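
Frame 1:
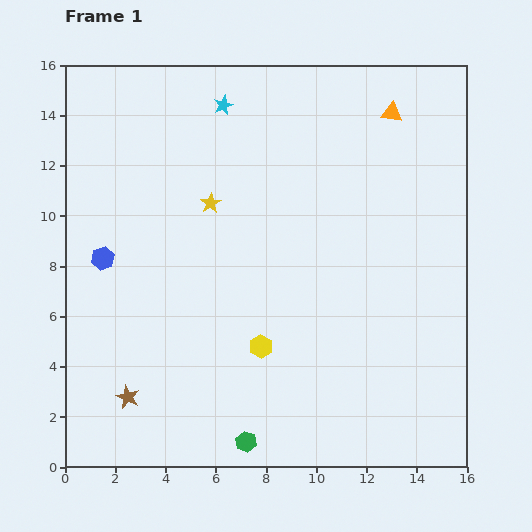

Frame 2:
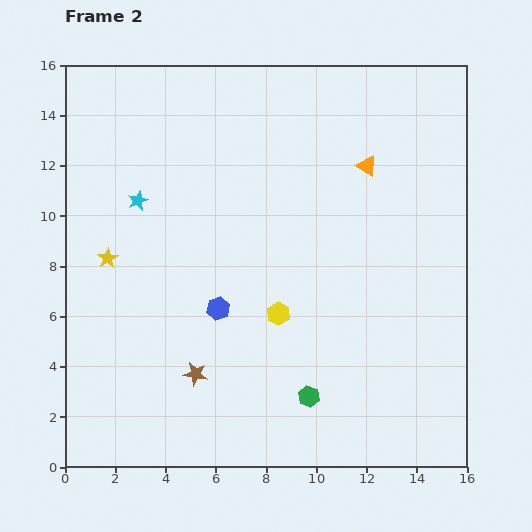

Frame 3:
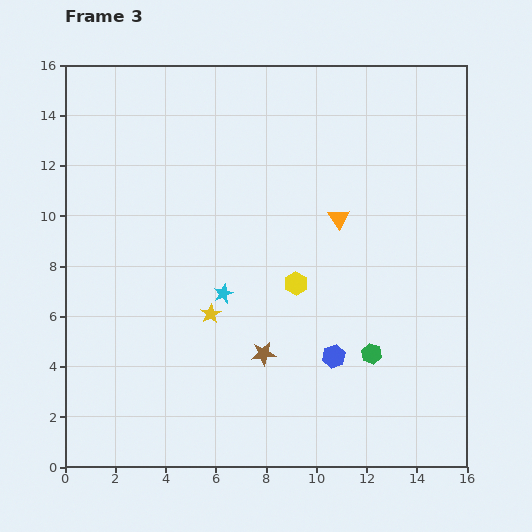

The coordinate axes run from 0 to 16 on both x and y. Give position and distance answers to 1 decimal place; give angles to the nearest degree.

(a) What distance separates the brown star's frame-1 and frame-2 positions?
2.8

The brown star moved from (2.5, 2.8) to (5.2, 3.7), a distance of √(2.7² + 0.9²) ≈ 2.8.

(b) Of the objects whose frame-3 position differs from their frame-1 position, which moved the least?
the yellow hexagon

(moved 2.9)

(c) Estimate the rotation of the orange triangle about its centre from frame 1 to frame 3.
48° clockwise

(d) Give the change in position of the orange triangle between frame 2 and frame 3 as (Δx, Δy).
(-1.1, -2.1)

The orange triangle was at (12.0, 12.0) in frame 2 and (10.9, 9.9) in frame 3.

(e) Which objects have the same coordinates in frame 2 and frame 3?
none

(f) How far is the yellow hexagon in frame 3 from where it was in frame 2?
1.4

The yellow hexagon moved from (8.5, 6.1) to (9.2, 7.3), a distance of √(0.7² + 1.2²) ≈ 1.4.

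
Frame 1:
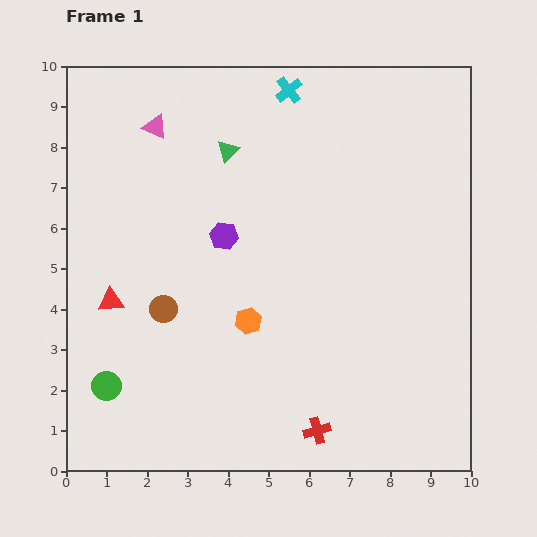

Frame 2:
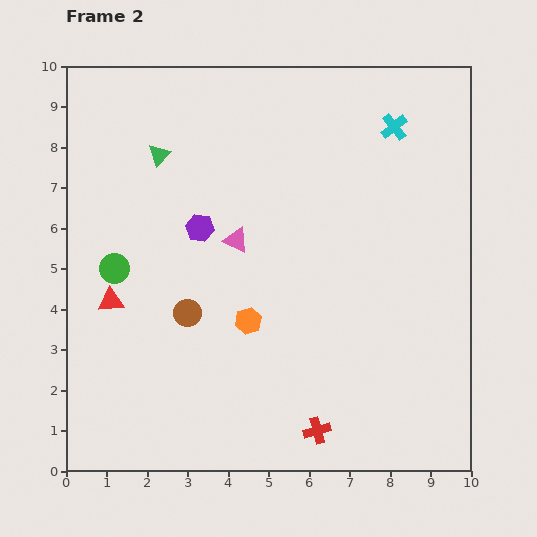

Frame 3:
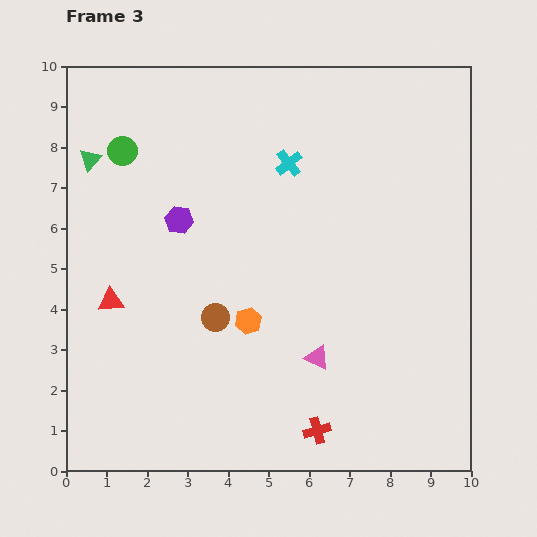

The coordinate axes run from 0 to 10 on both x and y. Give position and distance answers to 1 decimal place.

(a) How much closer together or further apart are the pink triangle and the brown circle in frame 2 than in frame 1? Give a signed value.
-2.3

Distance in frame 1: 4.5. Distance in frame 2: 2.2.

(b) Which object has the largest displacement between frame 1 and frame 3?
the pink triangle

(moved 7.0; next 5.8)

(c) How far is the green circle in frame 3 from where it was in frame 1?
5.8

The green circle moved from (1.0, 2.1) to (1.4, 7.9), a distance of √(0.4² + 5.8²) ≈ 5.8.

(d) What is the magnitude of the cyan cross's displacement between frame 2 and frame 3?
2.8

The cyan cross moved from (8.1, 8.5) to (5.5, 7.6), a distance of √(2.6² + 0.9²) ≈ 2.8.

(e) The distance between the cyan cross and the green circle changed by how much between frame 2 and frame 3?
-3.6

Distance in frame 2: 7.7. Distance in frame 3: 4.1.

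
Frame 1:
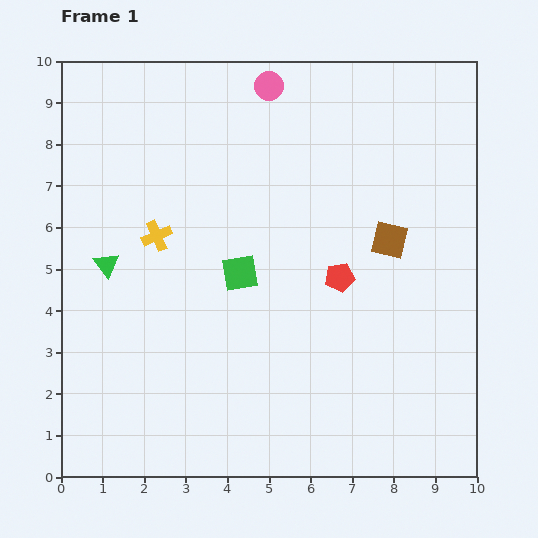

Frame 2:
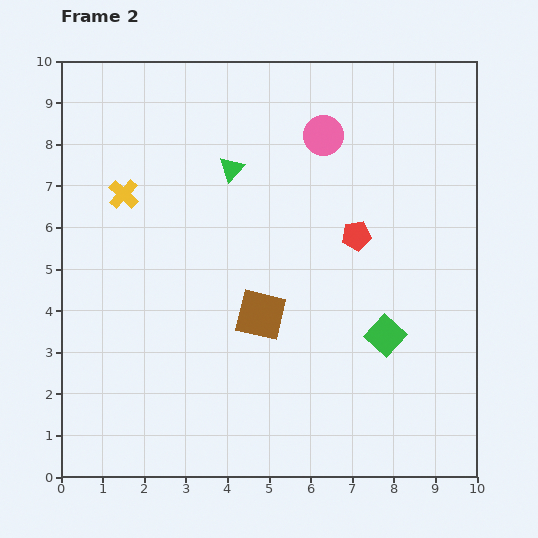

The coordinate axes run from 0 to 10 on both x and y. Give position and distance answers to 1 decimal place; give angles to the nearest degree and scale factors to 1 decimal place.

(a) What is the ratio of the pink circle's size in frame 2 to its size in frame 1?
1.4×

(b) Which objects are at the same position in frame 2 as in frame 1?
none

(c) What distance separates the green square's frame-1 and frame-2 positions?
3.8

The green square moved from (4.3, 4.9) to (7.8, 3.4), a distance of √(3.5² + 1.5²) ≈ 3.8.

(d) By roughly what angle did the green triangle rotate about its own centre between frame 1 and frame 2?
19° clockwise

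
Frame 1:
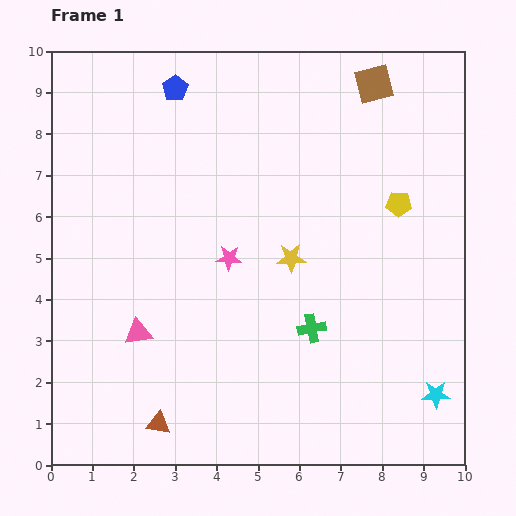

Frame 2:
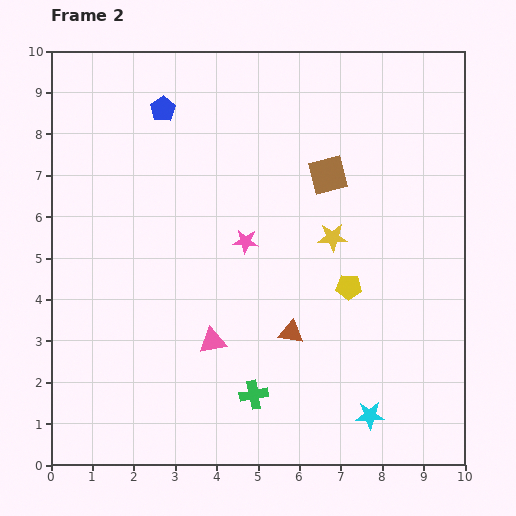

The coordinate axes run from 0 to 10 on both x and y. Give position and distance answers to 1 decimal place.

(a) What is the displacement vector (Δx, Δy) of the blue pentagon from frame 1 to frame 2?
(-0.3, -0.5)

The blue pentagon was at (3.0, 9.1) in frame 1 and (2.7, 8.6) in frame 2.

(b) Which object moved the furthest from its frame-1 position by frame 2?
the brown triangle

(moved 3.9; next 2.5)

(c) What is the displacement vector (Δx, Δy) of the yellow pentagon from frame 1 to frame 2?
(-1.2, -2.0)

The yellow pentagon was at (8.4, 6.3) in frame 1 and (7.2, 4.3) in frame 2.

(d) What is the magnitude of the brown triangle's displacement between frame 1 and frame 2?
3.9

The brown triangle moved from (2.6, 1.0) to (5.8, 3.2), a distance of √(3.2² + 2.2²) ≈ 3.9.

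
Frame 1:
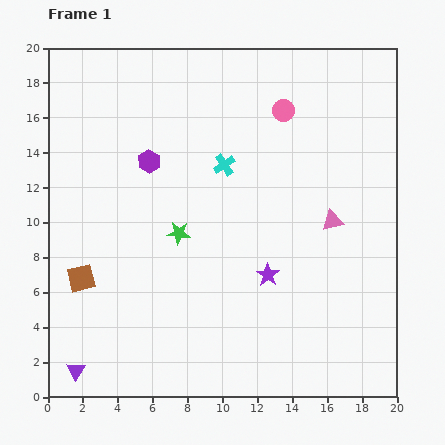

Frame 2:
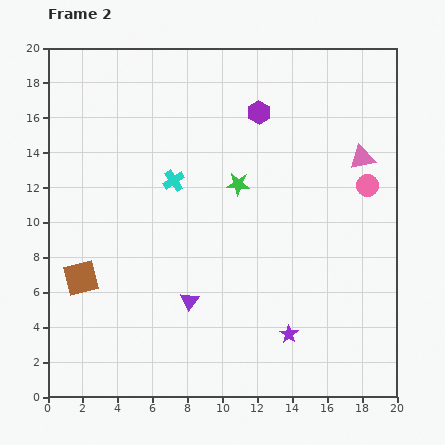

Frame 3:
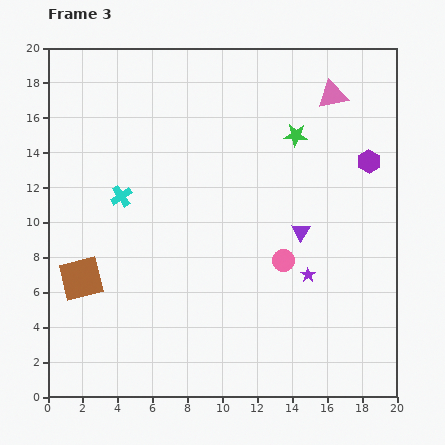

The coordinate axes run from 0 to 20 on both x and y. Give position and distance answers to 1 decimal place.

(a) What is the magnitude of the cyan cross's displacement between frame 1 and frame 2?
3.0

The cyan cross moved from (10.1, 13.3) to (7.2, 12.4), a distance of √(2.9² + 0.9²) ≈ 3.0.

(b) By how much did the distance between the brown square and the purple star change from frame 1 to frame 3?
+2.3

Distance in frame 1: 10.7. Distance in frame 3: 13.0.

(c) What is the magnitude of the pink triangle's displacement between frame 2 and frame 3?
4.0

The pink triangle moved from (18.0, 13.7) to (16.3, 17.3), a distance of √(1.7² + 3.6²) ≈ 4.0.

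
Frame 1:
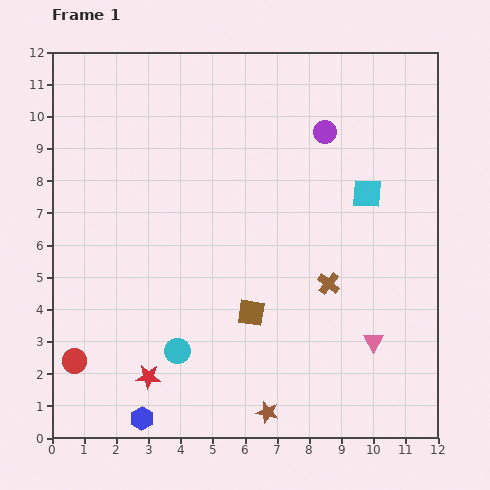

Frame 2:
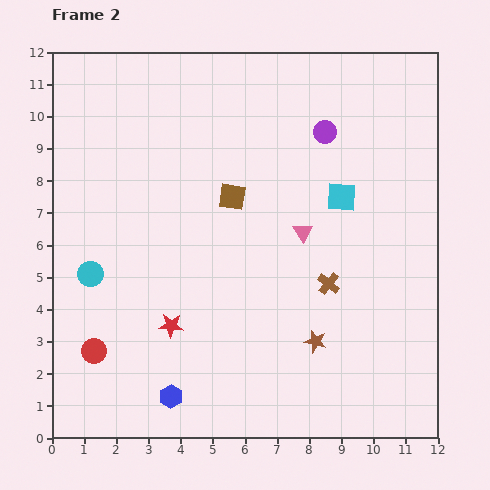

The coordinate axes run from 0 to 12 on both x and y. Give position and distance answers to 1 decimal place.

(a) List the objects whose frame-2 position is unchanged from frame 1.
the purple circle, the brown cross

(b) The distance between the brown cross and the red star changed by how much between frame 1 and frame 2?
-1.2

Distance in frame 1: 6.3. Distance in frame 2: 5.1.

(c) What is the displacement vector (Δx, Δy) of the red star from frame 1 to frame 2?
(0.7, 1.6)

The red star was at (3.0, 1.9) in frame 1 and (3.7, 3.5) in frame 2.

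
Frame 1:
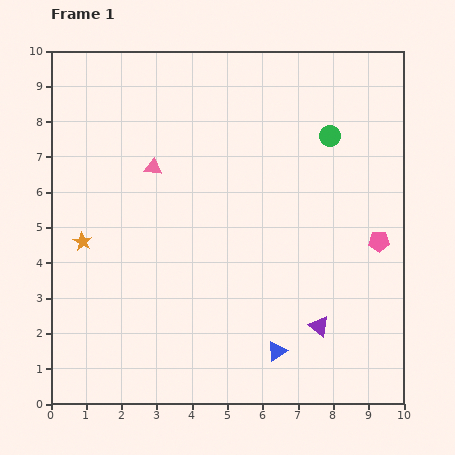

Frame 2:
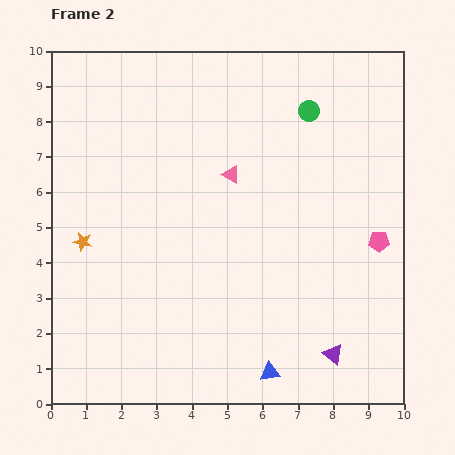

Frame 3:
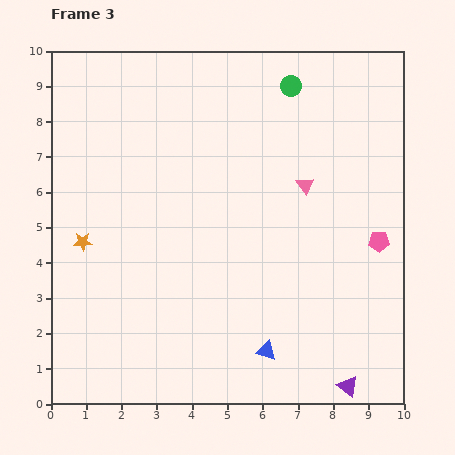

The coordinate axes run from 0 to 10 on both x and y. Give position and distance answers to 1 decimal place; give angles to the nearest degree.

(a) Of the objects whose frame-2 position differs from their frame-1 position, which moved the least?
the blue triangle

(moved 0.6)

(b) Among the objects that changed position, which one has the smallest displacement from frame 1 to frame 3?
the blue triangle

(moved 0.3)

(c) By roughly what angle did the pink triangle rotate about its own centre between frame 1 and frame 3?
47° clockwise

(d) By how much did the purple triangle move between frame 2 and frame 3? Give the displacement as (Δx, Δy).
(0.4, -0.9)

The purple triangle was at (8.0, 1.4) in frame 2 and (8.4, 0.5) in frame 3.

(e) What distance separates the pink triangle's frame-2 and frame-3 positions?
2.1

The pink triangle moved from (5.1, 6.5) to (7.2, 6.2), a distance of √(2.1² + 0.3²) ≈ 2.1.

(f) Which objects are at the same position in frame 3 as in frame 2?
the pink pentagon, the orange star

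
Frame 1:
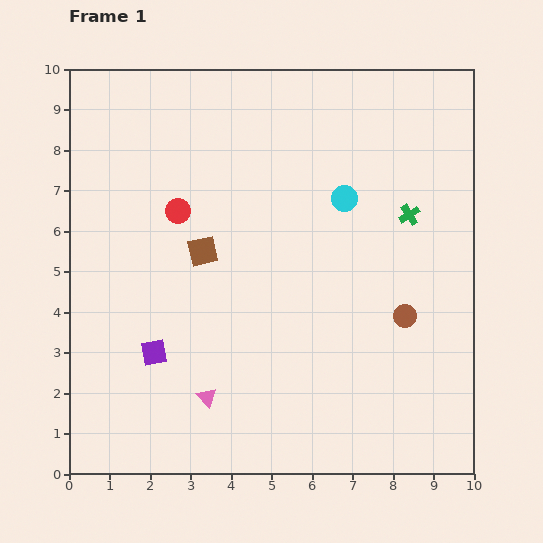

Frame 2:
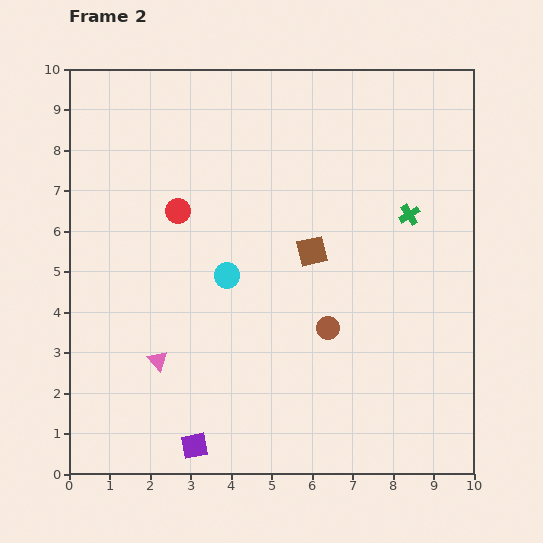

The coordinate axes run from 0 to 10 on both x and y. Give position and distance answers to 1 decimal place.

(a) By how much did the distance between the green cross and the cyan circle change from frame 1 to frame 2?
+3.1

Distance in frame 1: 1.6. Distance in frame 2: 4.7.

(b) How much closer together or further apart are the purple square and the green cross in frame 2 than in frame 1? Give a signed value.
+0.6

Distance in frame 1: 7.2. Distance in frame 2: 7.8.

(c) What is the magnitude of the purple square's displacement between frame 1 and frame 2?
2.5

The purple square moved from (2.1, 3.0) to (3.1, 0.7), a distance of √(1.0² + 2.3²) ≈ 2.5.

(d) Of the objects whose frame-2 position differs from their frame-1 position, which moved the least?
the pink triangle

(moved 1.5)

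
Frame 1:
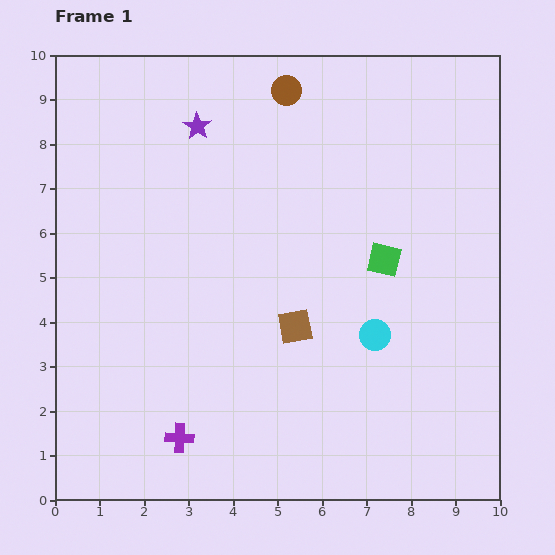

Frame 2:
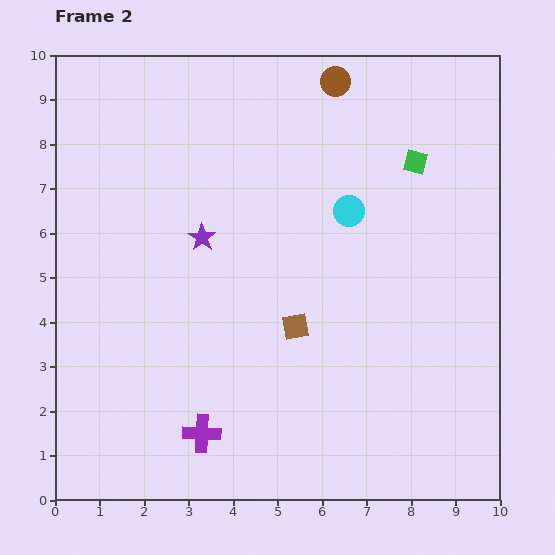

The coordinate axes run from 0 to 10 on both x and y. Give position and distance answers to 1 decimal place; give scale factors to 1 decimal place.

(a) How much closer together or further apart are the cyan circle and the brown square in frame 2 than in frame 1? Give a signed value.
+1.1

Distance in frame 1: 1.8. Distance in frame 2: 2.9.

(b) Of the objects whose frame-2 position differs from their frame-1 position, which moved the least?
the purple cross

(moved 0.5)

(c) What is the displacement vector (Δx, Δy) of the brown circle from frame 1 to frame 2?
(1.1, 0.2)

The brown circle was at (5.2, 9.2) in frame 1 and (6.3, 9.4) in frame 2.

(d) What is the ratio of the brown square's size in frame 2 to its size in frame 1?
0.8×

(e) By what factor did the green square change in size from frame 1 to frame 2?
0.7×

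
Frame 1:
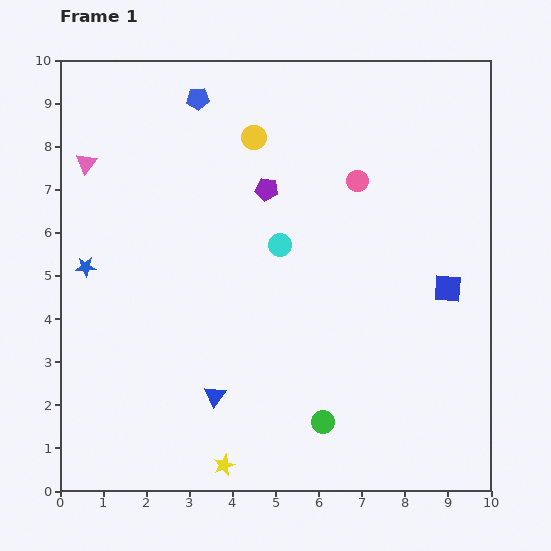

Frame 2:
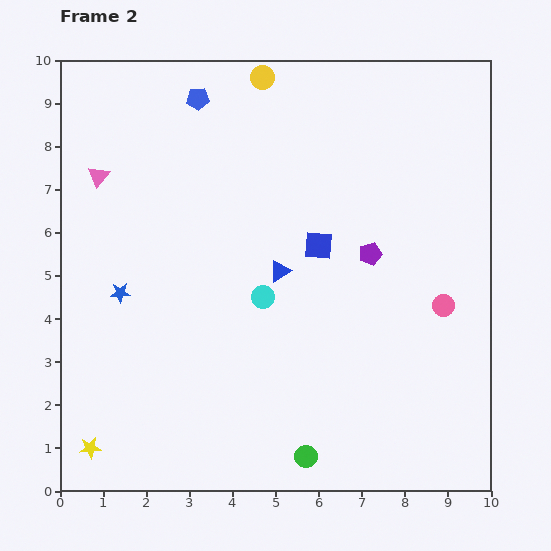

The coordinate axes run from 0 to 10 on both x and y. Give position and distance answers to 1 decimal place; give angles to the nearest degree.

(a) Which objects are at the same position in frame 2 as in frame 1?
the blue pentagon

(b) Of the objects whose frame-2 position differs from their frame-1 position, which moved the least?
the pink triangle

(moved 0.4)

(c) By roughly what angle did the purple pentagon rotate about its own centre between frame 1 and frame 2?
24° counter-clockwise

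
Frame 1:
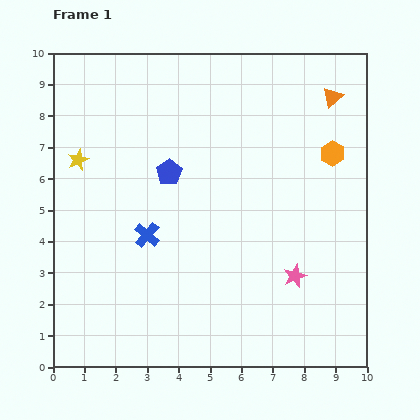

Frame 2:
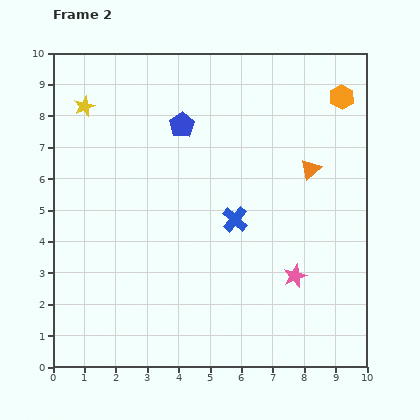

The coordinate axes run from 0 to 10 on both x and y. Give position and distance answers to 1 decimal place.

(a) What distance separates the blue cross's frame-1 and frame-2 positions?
2.8

The blue cross moved from (3.0, 4.2) to (5.8, 4.7), a distance of √(2.8² + 0.5²) ≈ 2.8.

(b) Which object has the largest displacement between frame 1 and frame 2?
the blue cross

(moved 2.8; next 2.4)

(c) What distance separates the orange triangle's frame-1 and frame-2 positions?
2.4

The orange triangle moved from (8.9, 8.6) to (8.2, 6.3), a distance of √(0.7² + 2.3²) ≈ 2.4.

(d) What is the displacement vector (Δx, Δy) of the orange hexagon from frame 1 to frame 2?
(0.3, 1.8)

The orange hexagon was at (8.9, 6.8) in frame 1 and (9.2, 8.6) in frame 2.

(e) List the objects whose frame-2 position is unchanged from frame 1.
the pink star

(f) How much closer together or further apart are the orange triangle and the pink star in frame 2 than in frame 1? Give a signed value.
-2.4

Distance in frame 1: 5.8. Distance in frame 2: 3.4.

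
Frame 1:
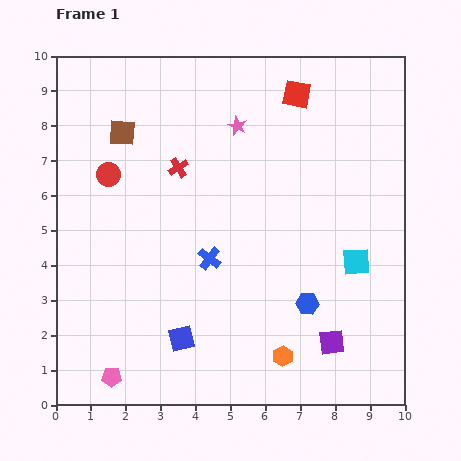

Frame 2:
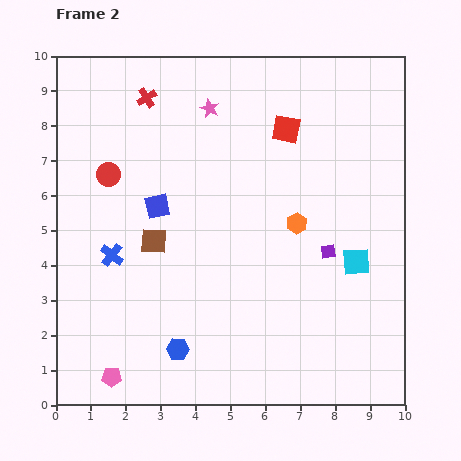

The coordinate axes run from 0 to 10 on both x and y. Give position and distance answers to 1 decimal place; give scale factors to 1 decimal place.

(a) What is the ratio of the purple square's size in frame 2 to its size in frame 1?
0.6×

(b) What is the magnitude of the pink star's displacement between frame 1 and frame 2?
0.9

The pink star moved from (5.2, 8.0) to (4.4, 8.5), a distance of √(0.8² + 0.5²) ≈ 0.9.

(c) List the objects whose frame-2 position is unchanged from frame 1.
the cyan square, the pink pentagon, the red circle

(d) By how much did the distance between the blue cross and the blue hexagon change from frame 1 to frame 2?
+0.2

Distance in frame 1: 3.1. Distance in frame 2: 3.3.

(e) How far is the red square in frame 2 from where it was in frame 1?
1.0

The red square moved from (6.9, 8.9) to (6.6, 7.9), a distance of √(0.3² + 1.0²) ≈ 1.0.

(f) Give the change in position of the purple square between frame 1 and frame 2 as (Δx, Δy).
(-0.1, 2.6)

The purple square was at (7.9, 1.8) in frame 1 and (7.8, 4.4) in frame 2.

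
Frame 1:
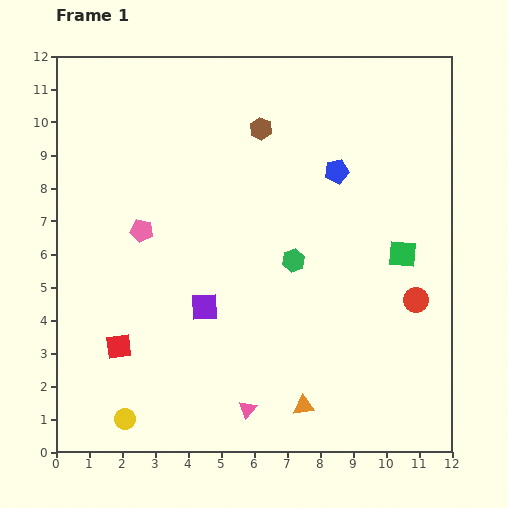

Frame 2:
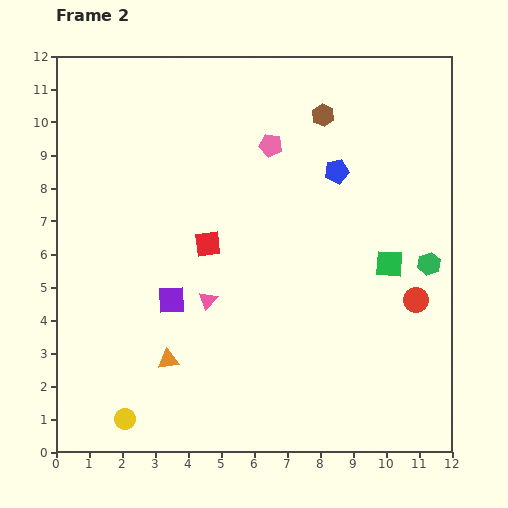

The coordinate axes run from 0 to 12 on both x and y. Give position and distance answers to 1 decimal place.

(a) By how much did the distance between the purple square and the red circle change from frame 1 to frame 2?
+1.0

Distance in frame 1: 6.4. Distance in frame 2: 7.4.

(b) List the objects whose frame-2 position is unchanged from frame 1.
the blue pentagon, the red circle, the yellow circle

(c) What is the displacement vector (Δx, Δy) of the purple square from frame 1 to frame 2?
(-1.0, 0.2)

The purple square was at (4.5, 4.4) in frame 1 and (3.5, 4.6) in frame 2.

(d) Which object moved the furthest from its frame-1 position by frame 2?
the pink pentagon

(moved 4.7; next 4.3)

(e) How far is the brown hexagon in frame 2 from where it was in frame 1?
1.9

The brown hexagon moved from (6.2, 9.8) to (8.1, 10.2), a distance of √(1.9² + 0.4²) ≈ 1.9.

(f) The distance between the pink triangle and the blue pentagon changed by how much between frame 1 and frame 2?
-2.2

Distance in frame 1: 7.7. Distance in frame 2: 5.5.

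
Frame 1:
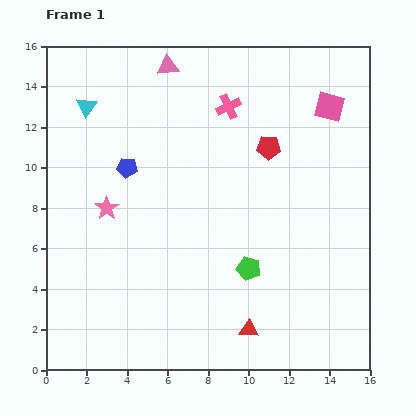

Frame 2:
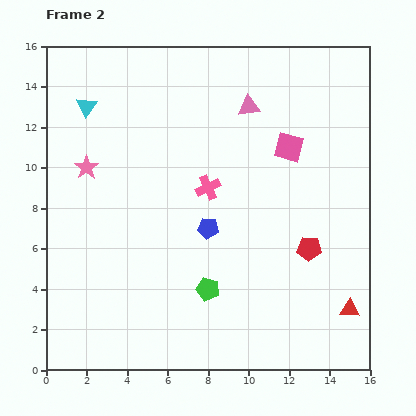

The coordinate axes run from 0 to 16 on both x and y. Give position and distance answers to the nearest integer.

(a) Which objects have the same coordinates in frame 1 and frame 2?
the cyan triangle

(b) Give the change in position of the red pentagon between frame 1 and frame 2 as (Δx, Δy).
(2, -5)

The red pentagon was at (11, 11) in frame 1 and (13, 6) in frame 2.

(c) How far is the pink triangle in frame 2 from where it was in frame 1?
4

The pink triangle moved from (6, 15) to (10, 13), a distance of √(4² + 2²) ≈ 4.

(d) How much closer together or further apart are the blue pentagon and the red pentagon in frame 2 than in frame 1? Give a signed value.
-2

Distance in frame 1: 7. Distance in frame 2: 5.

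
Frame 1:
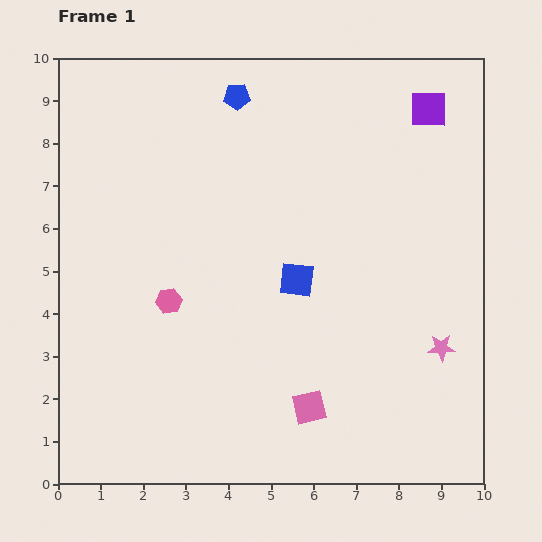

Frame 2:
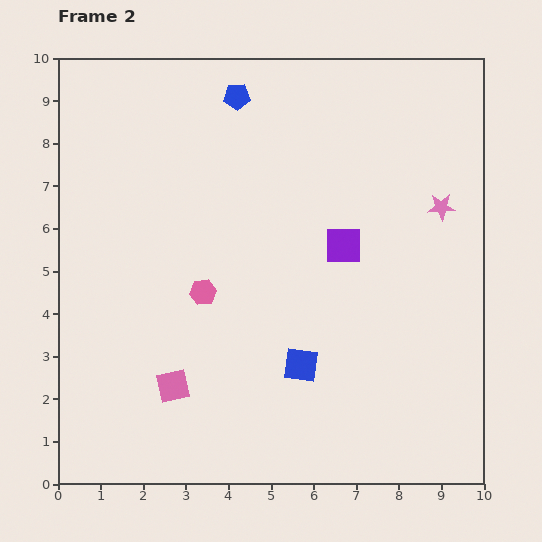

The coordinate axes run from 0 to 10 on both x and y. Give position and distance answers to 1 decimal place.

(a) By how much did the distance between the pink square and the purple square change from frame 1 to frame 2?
-2.3

Distance in frame 1: 7.5. Distance in frame 2: 5.2.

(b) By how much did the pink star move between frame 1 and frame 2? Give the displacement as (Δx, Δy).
(0.0, 3.3)

The pink star was at (9.0, 3.2) in frame 1 and (9.0, 6.5) in frame 2.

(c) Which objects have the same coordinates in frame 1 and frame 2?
the blue pentagon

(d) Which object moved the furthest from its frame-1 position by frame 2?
the purple square

(moved 3.8; next 3.3)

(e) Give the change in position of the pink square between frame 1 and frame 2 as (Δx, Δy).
(-3.2, 0.5)

The pink square was at (5.9, 1.8) in frame 1 and (2.7, 2.3) in frame 2.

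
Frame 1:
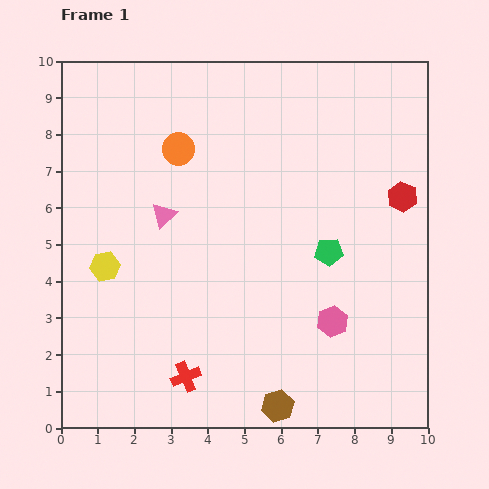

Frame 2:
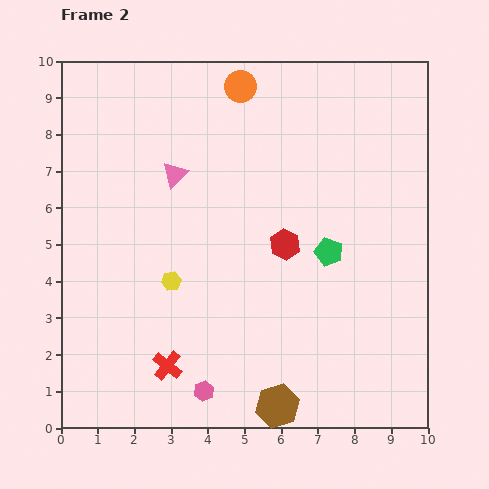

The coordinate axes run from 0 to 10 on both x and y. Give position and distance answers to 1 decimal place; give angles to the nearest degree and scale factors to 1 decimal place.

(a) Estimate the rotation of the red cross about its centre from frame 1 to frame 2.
30° counter-clockwise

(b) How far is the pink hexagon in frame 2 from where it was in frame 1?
4.0

The pink hexagon moved from (7.4, 2.9) to (3.9, 1.0), a distance of √(3.5² + 1.9²) ≈ 4.0.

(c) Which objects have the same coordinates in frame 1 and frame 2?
the green pentagon, the brown hexagon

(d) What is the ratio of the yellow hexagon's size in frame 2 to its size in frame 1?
0.6×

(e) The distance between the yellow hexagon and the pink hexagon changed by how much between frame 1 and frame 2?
-3.3

Distance in frame 1: 6.4. Distance in frame 2: 3.1.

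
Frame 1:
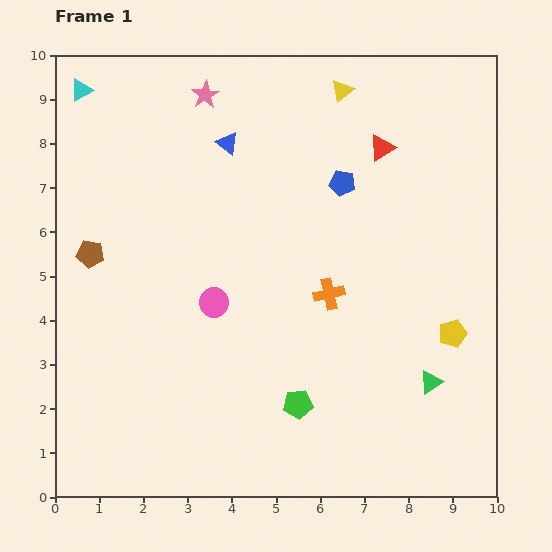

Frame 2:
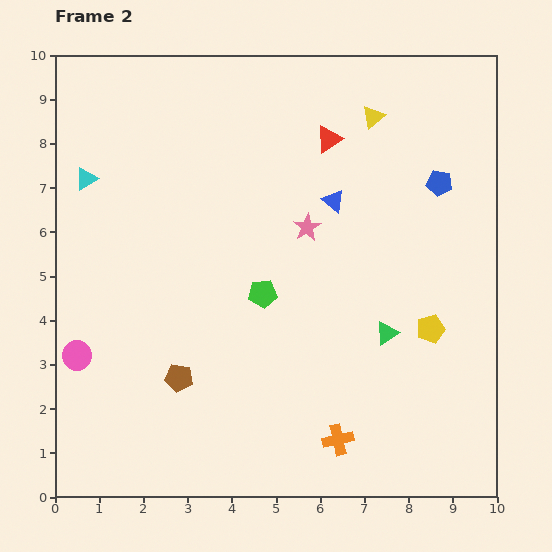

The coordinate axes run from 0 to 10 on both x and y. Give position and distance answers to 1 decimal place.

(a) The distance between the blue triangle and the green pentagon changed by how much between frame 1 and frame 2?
-3.5

Distance in frame 1: 6.1. Distance in frame 2: 2.6.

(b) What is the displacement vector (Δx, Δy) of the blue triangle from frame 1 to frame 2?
(2.4, -1.3)

The blue triangle was at (3.9, 8.0) in frame 1 and (6.3, 6.7) in frame 2.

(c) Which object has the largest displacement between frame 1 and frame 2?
the pink star

(moved 3.8; next 3.4)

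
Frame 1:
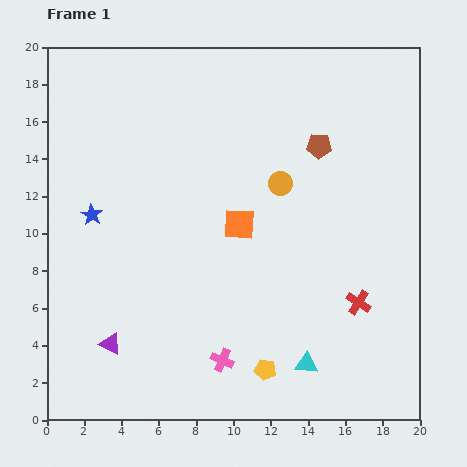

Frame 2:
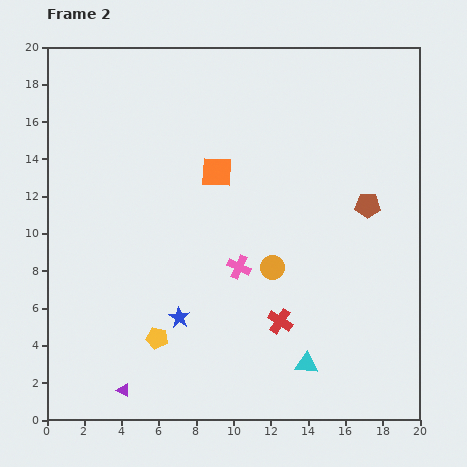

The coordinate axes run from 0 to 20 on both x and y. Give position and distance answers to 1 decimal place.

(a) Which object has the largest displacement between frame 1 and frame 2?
the blue star

(moved 7.2; next 6.0)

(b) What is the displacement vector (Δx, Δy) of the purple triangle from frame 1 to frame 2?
(0.7, -2.5)

The purple triangle was at (3.4, 4.1) in frame 1 and (4.1, 1.6) in frame 2.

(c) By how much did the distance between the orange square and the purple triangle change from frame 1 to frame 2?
+3.3

Distance in frame 1: 9.4. Distance in frame 2: 12.7.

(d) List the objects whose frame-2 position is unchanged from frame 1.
the cyan triangle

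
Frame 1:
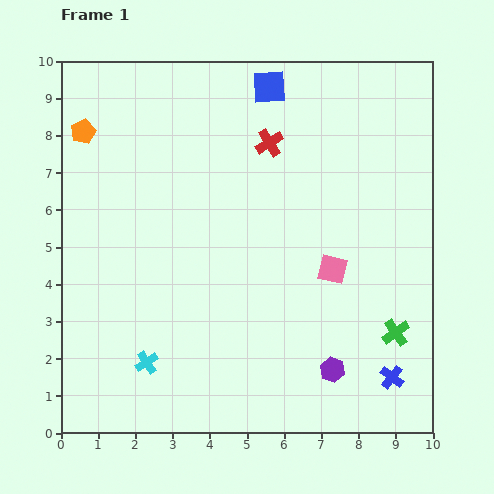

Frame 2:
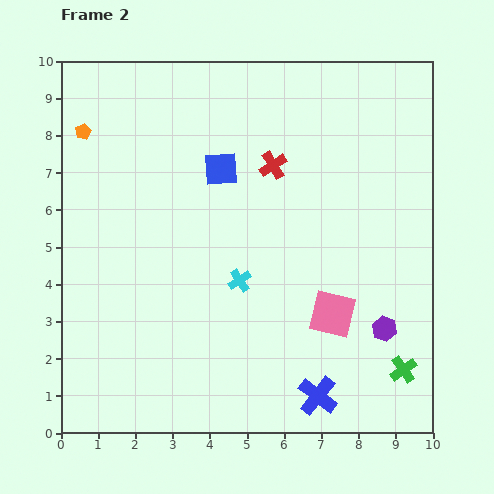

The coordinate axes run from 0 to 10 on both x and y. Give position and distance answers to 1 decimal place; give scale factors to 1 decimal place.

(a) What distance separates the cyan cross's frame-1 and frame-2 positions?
3.3

The cyan cross moved from (2.3, 1.9) to (4.8, 4.1), a distance of √(2.5² + 2.2²) ≈ 3.3.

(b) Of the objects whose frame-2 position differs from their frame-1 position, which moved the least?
the red cross

(moved 0.6)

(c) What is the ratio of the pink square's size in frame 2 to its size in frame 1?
1.6×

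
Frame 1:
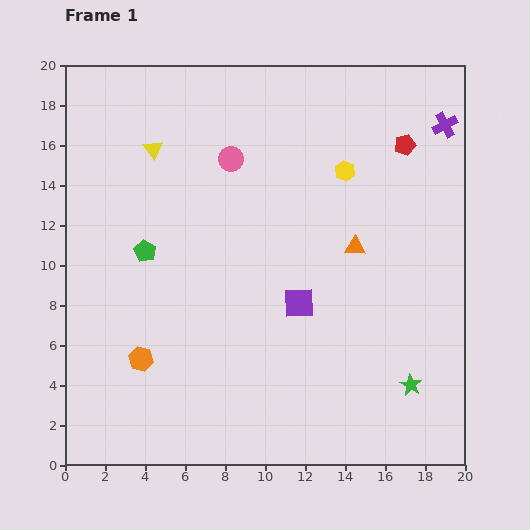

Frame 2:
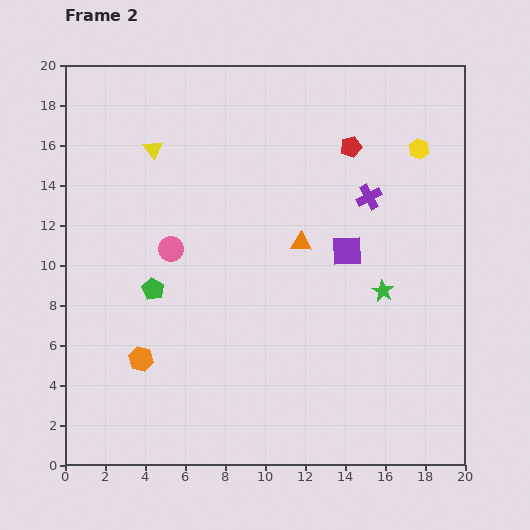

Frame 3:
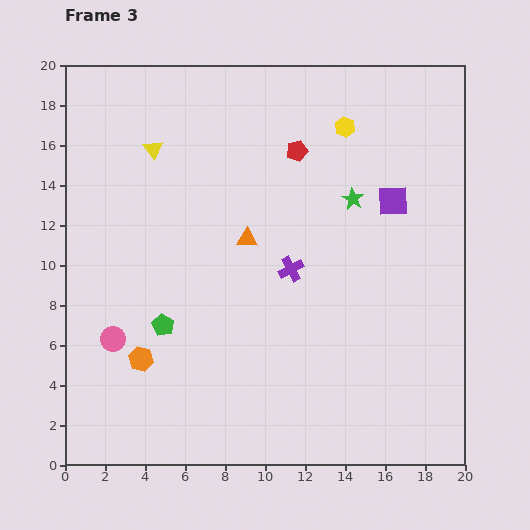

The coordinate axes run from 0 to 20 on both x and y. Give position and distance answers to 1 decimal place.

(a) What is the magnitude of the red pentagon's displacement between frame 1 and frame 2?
2.7

The red pentagon moved from (17.0, 16.0) to (14.3, 15.9), a distance of √(2.7² + 0.1²) ≈ 2.7.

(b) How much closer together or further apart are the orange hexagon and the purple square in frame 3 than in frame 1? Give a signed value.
+6.5

Distance in frame 1: 8.4. Distance in frame 3: 14.9.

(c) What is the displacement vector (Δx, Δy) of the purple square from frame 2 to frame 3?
(2.3, 2.5)

The purple square was at (14.1, 10.7) in frame 2 and (16.4, 13.2) in frame 3.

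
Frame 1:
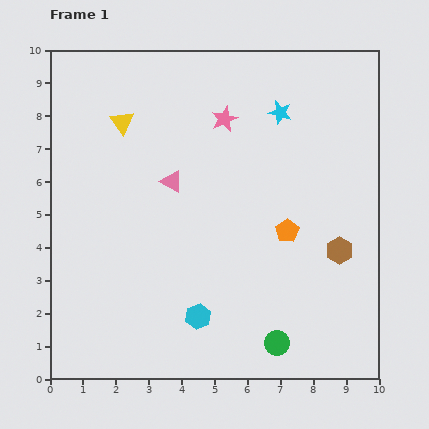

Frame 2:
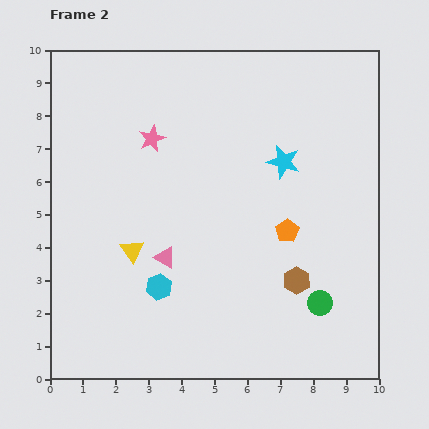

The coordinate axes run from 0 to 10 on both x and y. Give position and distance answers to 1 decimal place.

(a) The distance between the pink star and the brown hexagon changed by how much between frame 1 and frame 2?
+0.9

Distance in frame 1: 5.3. Distance in frame 2: 6.2.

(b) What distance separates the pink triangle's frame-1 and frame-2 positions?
2.3

The pink triangle moved from (3.7, 6.0) to (3.5, 3.7), a distance of √(0.2² + 2.3²) ≈ 2.3.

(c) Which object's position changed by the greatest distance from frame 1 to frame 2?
the yellow triangle

(moved 3.9; next 2.3)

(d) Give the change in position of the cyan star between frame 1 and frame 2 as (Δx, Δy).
(0.1, -1.5)

The cyan star was at (7.0, 8.1) in frame 1 and (7.1, 6.6) in frame 2.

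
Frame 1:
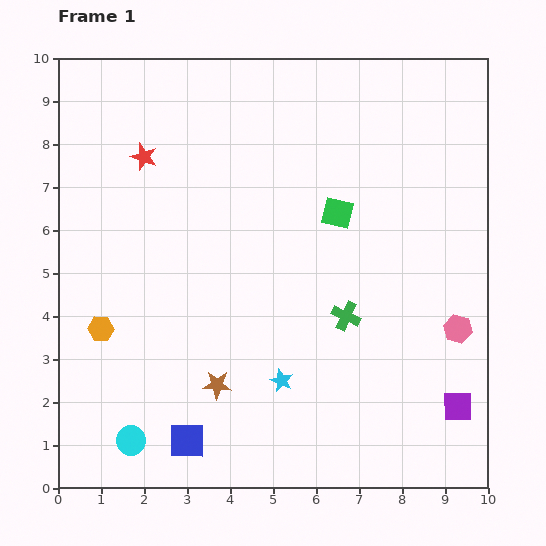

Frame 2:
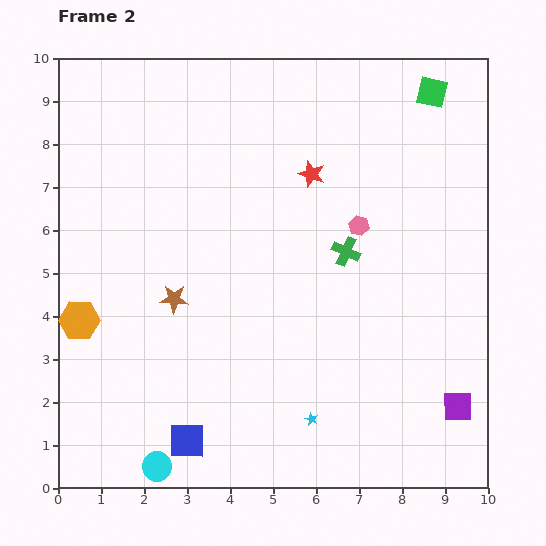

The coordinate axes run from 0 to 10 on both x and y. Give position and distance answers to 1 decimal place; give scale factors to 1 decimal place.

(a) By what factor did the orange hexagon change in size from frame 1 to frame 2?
1.5×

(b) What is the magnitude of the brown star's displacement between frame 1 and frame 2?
2.2

The brown star moved from (3.7, 2.4) to (2.7, 4.4), a distance of √(1.0² + 2.0²) ≈ 2.2.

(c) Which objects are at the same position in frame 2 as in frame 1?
the blue square, the purple square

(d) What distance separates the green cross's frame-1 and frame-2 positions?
1.5

The green cross moved from (6.7, 4.0) to (6.7, 5.5), a distance of √(0.0² + 1.5²) ≈ 1.5.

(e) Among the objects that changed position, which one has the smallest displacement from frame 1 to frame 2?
the orange hexagon

(moved 0.5)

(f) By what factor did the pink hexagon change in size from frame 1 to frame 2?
0.7×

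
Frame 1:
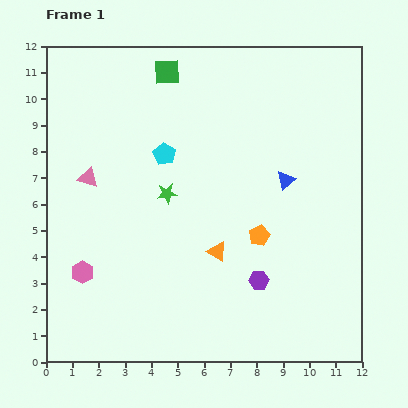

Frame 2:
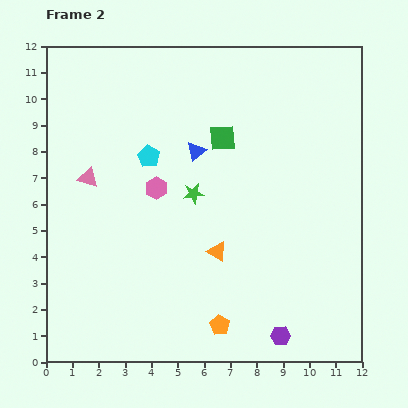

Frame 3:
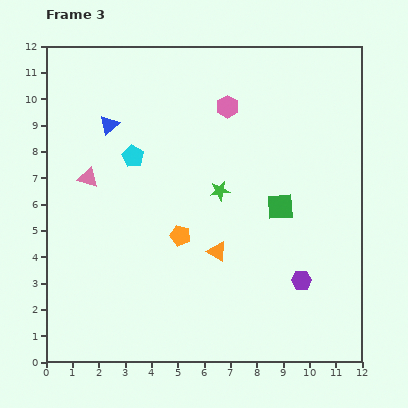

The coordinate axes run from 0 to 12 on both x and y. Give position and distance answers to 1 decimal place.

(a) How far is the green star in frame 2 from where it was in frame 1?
1.0

The green star moved from (4.6, 6.4) to (5.6, 6.4), a distance of √(1.0² + 0.0²) ≈ 1.0.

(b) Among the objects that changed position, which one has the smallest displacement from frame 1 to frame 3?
the cyan pentagon

(moved 1.2)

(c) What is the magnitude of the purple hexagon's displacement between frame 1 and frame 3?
1.6

The purple hexagon moved from (8.1, 3.1) to (9.7, 3.1), a distance of √(1.6² + 0.0²) ≈ 1.6.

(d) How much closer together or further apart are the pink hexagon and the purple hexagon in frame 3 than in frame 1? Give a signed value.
+0.5

Distance in frame 1: 6.7. Distance in frame 3: 7.2.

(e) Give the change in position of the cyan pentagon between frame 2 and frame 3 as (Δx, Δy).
(-0.6, 0.0)

The cyan pentagon was at (3.9, 7.8) in frame 2 and (3.3, 7.8) in frame 3.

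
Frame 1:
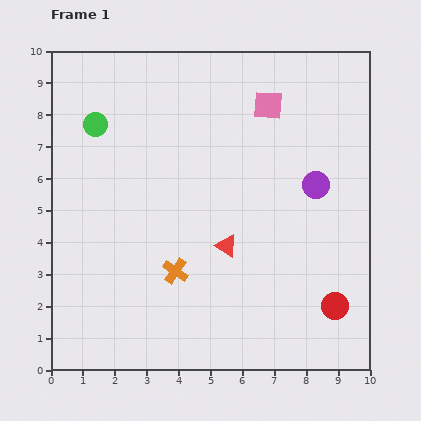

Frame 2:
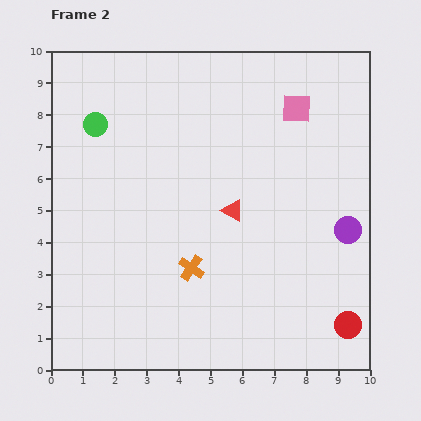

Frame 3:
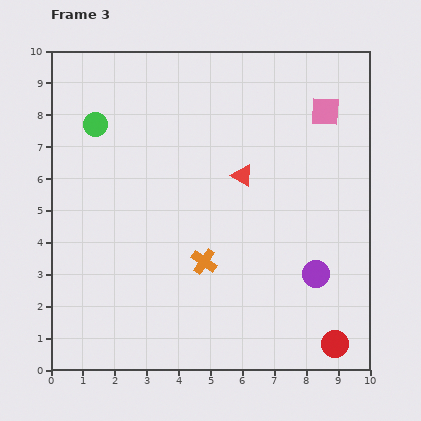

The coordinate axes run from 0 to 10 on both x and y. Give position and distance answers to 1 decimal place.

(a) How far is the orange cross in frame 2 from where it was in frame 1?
0.5

The orange cross moved from (3.9, 3.1) to (4.4, 3.2), a distance of √(0.5² + 0.1²) ≈ 0.5.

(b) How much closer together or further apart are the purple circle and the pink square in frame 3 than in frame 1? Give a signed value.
+2.2

Distance in frame 1: 2.9. Distance in frame 3: 5.1.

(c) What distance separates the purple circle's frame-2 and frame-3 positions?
1.7

The purple circle moved from (9.3, 4.4) to (8.3, 3.0), a distance of √(1.0² + 1.4²) ≈ 1.7.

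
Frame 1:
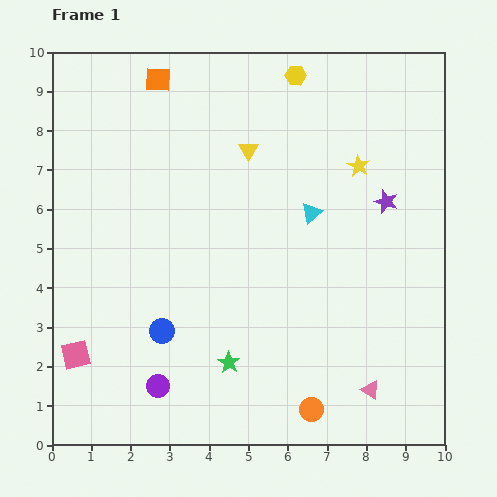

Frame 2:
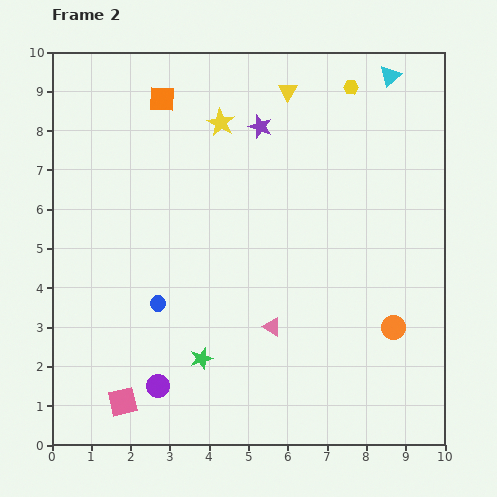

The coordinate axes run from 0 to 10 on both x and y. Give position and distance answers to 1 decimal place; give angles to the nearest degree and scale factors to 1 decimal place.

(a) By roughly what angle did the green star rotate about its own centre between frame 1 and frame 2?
23° clockwise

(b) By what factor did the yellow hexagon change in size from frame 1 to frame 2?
0.7×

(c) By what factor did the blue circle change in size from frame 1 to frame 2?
0.6×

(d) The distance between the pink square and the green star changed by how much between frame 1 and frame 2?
-1.6

Distance in frame 1: 3.9. Distance in frame 2: 2.3.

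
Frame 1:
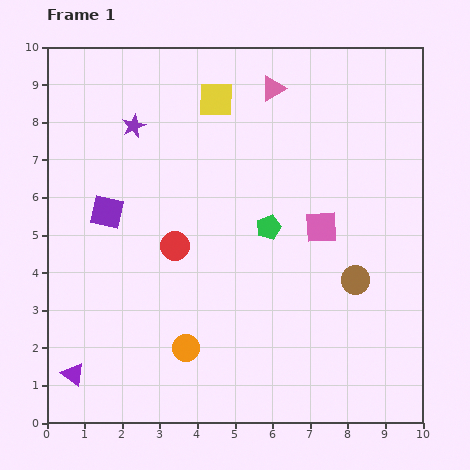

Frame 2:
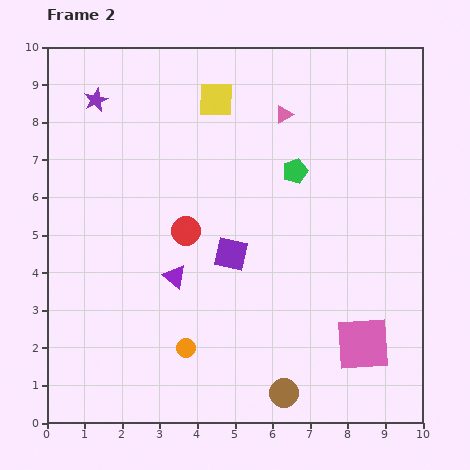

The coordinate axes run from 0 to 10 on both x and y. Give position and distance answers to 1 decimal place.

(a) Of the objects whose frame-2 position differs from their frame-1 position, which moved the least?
the red circle

(moved 0.5)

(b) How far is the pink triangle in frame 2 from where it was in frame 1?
0.8

The pink triangle moved from (6.0, 8.9) to (6.3, 8.2), a distance of √(0.3² + 0.7²) ≈ 0.8.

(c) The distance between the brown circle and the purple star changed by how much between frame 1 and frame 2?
+2.1

Distance in frame 1: 7.2. Distance in frame 2: 9.3.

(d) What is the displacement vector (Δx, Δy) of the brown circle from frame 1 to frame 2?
(-1.9, -3.0)

The brown circle was at (8.2, 3.8) in frame 1 and (6.3, 0.8) in frame 2.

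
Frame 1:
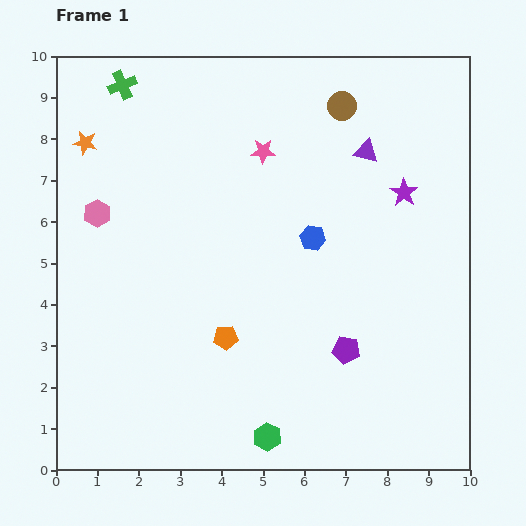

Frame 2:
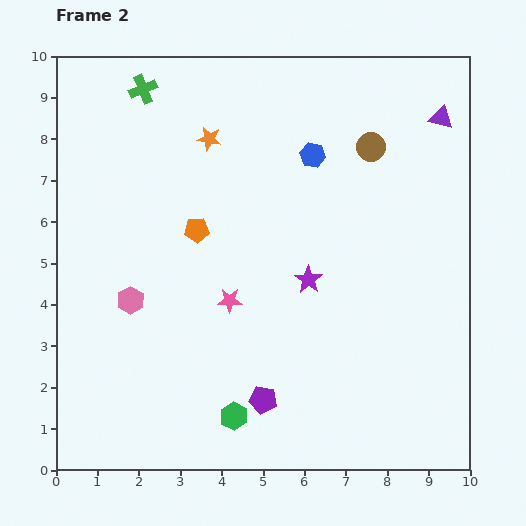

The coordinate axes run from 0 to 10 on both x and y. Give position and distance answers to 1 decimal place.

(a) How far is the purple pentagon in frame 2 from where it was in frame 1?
2.3

The purple pentagon moved from (7.0, 2.9) to (5.0, 1.7), a distance of √(2.0² + 1.2²) ≈ 2.3.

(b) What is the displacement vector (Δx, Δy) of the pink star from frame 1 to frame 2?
(-0.8, -3.6)

The pink star was at (5.0, 7.7) in frame 1 and (4.2, 4.1) in frame 2.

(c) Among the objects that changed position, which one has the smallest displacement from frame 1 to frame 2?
the green cross

(moved 0.5)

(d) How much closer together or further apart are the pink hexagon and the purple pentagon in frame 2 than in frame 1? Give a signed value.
-2.8

Distance in frame 1: 6.8. Distance in frame 2: 4.0.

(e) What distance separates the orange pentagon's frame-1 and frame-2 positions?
2.7

The orange pentagon moved from (4.1, 3.2) to (3.4, 5.8), a distance of √(0.7² + 2.6²) ≈ 2.7.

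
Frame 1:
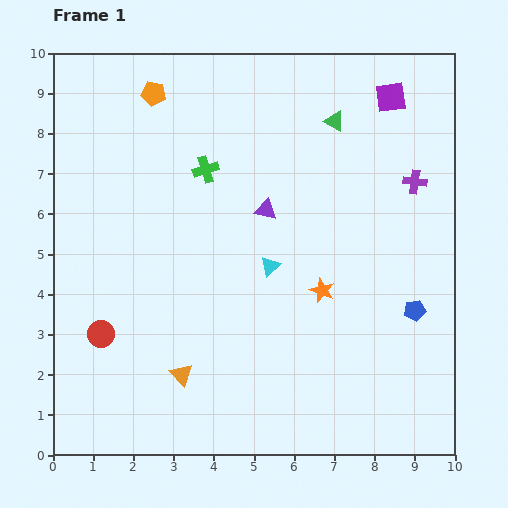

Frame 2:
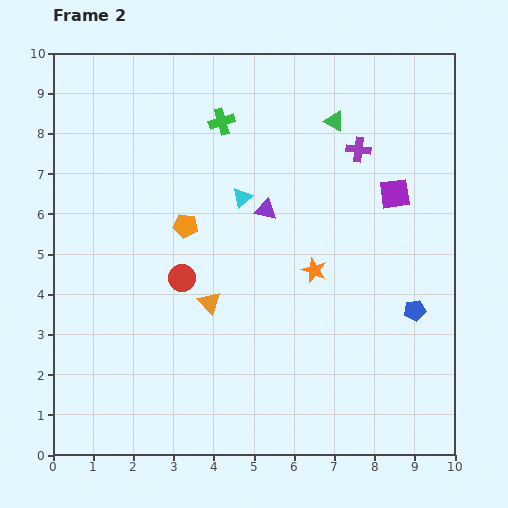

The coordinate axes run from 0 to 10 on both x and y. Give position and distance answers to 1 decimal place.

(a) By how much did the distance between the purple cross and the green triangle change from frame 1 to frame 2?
-1.6

Distance in frame 1: 2.5. Distance in frame 2: 0.9.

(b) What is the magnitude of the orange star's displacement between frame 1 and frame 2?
0.5

The orange star moved from (6.7, 4.1) to (6.5, 4.6), a distance of √(0.2² + 0.5²) ≈ 0.5.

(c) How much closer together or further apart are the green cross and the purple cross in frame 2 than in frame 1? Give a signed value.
-1.7

Distance in frame 1: 5.2. Distance in frame 2: 3.5.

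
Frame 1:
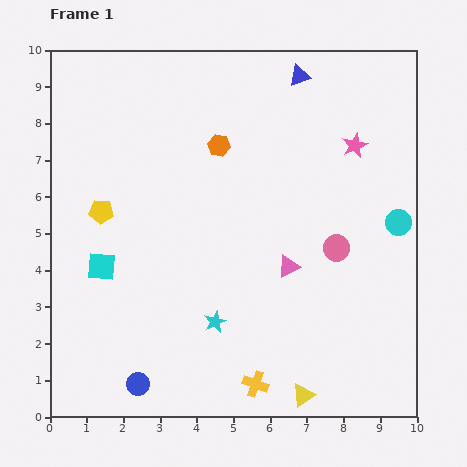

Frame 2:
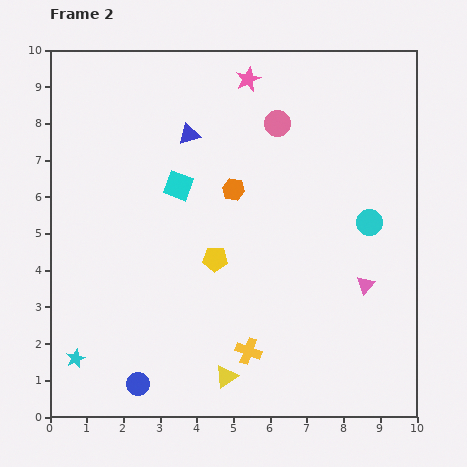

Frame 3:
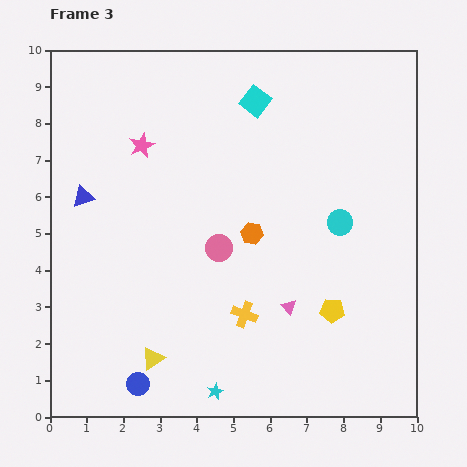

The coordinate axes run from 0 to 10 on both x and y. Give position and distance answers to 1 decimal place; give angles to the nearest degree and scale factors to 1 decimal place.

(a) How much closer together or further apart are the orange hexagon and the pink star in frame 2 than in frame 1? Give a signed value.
-0.7

Distance in frame 1: 3.7. Distance in frame 2: 3.0.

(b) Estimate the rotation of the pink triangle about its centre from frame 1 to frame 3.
46° counter-clockwise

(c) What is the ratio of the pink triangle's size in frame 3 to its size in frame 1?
0.7×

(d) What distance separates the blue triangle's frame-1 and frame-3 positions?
6.8

The blue triangle moved from (6.8, 9.3) to (0.9, 6.0), a distance of √(5.9² + 3.3²) ≈ 6.8.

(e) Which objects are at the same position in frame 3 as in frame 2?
the blue circle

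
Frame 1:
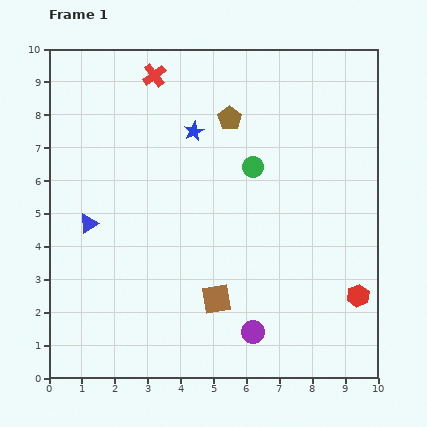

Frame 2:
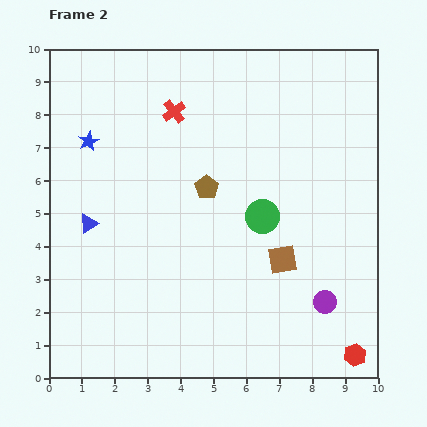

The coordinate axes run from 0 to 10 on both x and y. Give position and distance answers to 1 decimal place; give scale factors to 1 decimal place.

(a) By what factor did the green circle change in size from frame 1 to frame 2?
1.6×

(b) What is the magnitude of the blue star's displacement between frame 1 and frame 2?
3.2

The blue star moved from (4.4, 7.5) to (1.2, 7.2), a distance of √(3.2² + 0.3²) ≈ 3.2.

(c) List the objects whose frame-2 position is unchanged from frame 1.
the blue triangle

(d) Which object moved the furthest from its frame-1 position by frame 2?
the blue star

(moved 3.2; next 2.4)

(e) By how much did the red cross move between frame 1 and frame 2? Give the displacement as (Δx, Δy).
(0.6, -1.1)

The red cross was at (3.2, 9.2) in frame 1 and (3.8, 8.1) in frame 2.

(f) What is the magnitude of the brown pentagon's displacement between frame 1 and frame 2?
2.2

The brown pentagon moved from (5.5, 7.9) to (4.8, 5.8), a distance of √(0.7² + 2.1²) ≈ 2.2.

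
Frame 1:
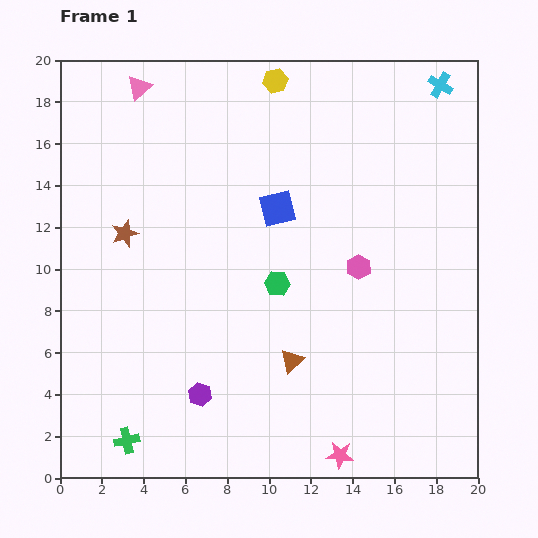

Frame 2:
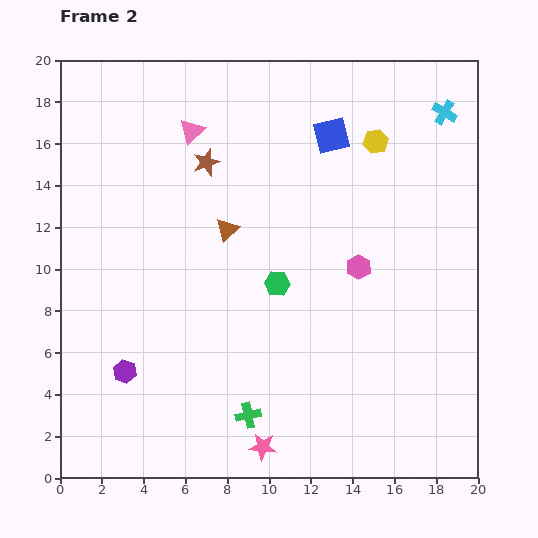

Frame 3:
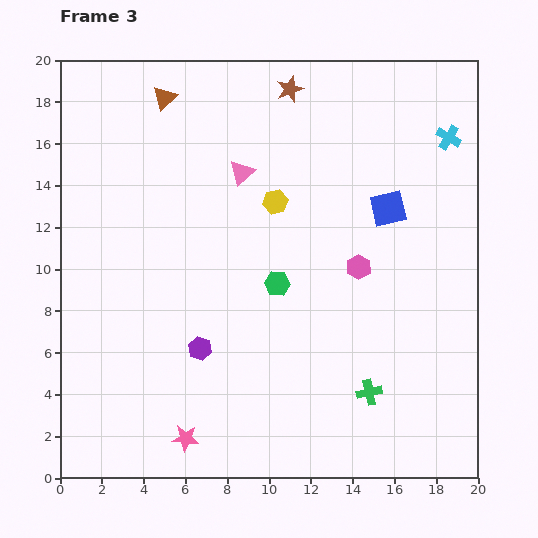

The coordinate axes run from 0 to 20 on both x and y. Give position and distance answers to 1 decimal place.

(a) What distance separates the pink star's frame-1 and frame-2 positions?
3.7

The pink star moved from (13.4, 1.1) to (9.7, 1.5), a distance of √(3.7² + 0.4²) ≈ 3.7.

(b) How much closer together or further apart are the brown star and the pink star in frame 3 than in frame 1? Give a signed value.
+2.6

Distance in frame 1: 14.8. Distance in frame 3: 17.4.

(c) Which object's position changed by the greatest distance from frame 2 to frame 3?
the brown triangle

(moved 7.0; next 5.9)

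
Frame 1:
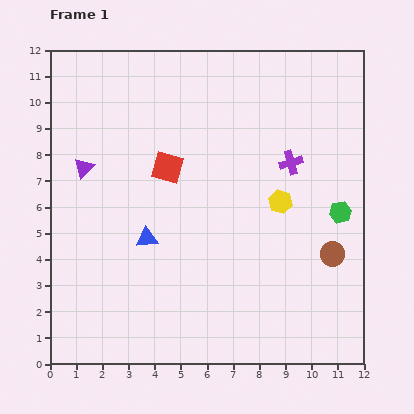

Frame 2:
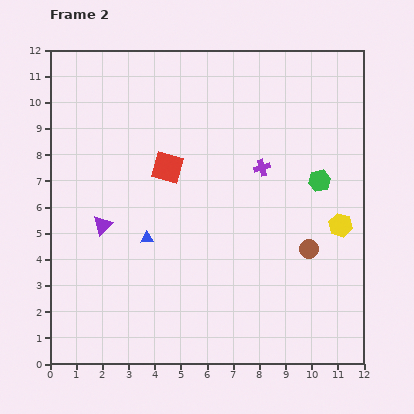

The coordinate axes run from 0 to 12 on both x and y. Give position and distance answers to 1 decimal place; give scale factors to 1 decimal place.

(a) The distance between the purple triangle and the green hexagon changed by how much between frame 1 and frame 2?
-1.4

Distance in frame 1: 9.9. Distance in frame 2: 8.5.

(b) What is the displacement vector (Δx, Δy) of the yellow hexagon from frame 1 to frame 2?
(2.3, -0.9)

The yellow hexagon was at (8.8, 6.2) in frame 1 and (11.1, 5.3) in frame 2.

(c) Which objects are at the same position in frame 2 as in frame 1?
the red square, the blue triangle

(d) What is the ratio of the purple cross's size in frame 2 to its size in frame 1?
0.7×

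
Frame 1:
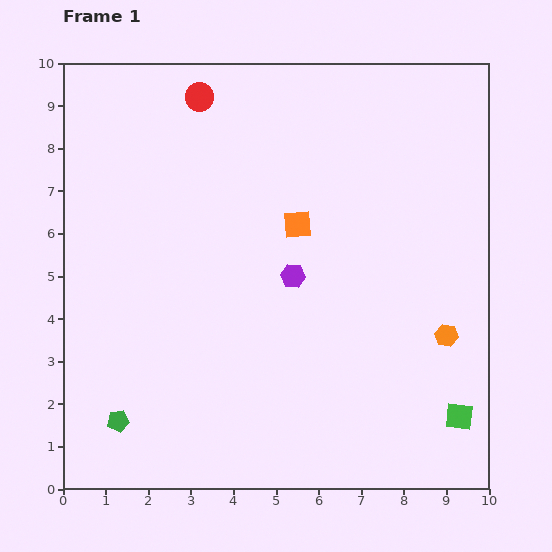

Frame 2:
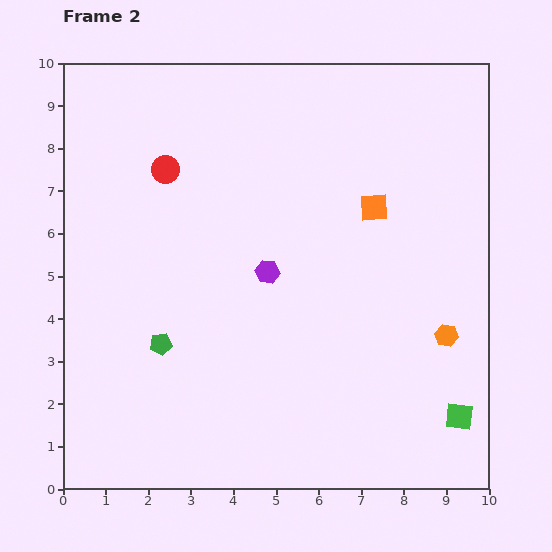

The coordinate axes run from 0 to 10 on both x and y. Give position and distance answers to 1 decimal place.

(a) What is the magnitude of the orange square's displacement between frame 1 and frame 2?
1.8

The orange square moved from (5.5, 6.2) to (7.3, 6.6), a distance of √(1.8² + 0.4²) ≈ 1.8.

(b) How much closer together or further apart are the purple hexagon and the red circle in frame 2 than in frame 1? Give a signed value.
-1.3

Distance in frame 1: 4.7. Distance in frame 2: 3.4.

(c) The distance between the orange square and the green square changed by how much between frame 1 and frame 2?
-0.6

Distance in frame 1: 5.9. Distance in frame 2: 5.3.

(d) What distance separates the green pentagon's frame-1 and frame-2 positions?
2.1

The green pentagon moved from (1.3, 1.6) to (2.3, 3.4), a distance of √(1.0² + 1.8²) ≈ 2.1.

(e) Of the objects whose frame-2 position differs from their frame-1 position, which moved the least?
the purple hexagon

(moved 0.6)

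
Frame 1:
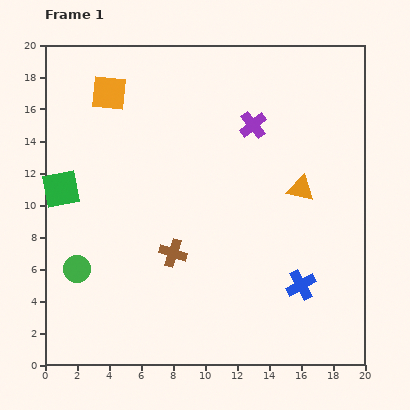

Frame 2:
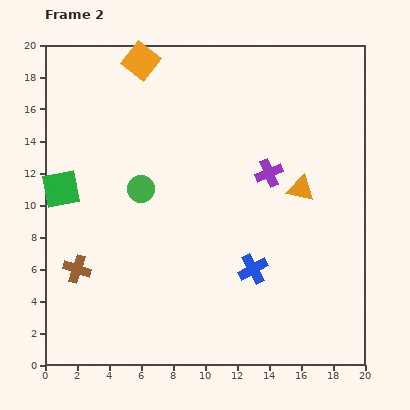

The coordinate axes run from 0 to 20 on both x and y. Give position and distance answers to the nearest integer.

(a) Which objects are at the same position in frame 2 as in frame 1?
the green square, the orange triangle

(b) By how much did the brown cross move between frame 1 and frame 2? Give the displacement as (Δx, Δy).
(-6, -1)

The brown cross was at (8, 7) in frame 1 and (2, 6) in frame 2.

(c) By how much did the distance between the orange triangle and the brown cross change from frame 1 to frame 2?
+6

Distance in frame 1: 9. Distance in frame 2: 15.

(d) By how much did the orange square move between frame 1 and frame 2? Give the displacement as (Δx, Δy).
(2, 2)

The orange square was at (4, 17) in frame 1 and (6, 19) in frame 2.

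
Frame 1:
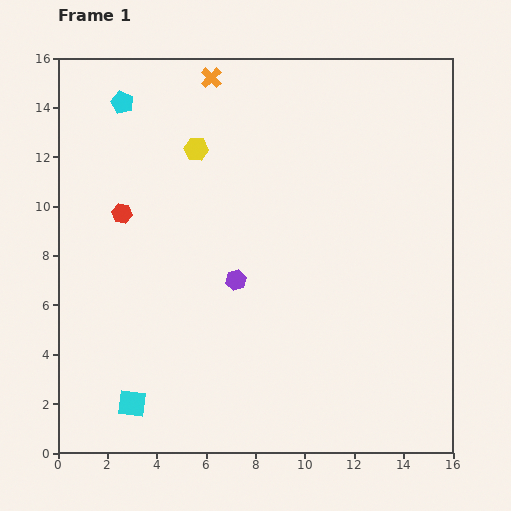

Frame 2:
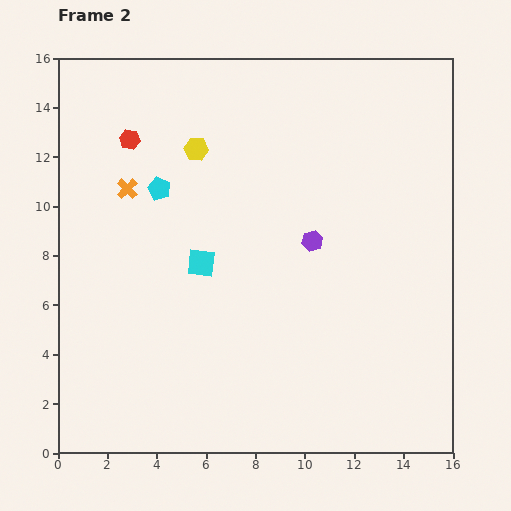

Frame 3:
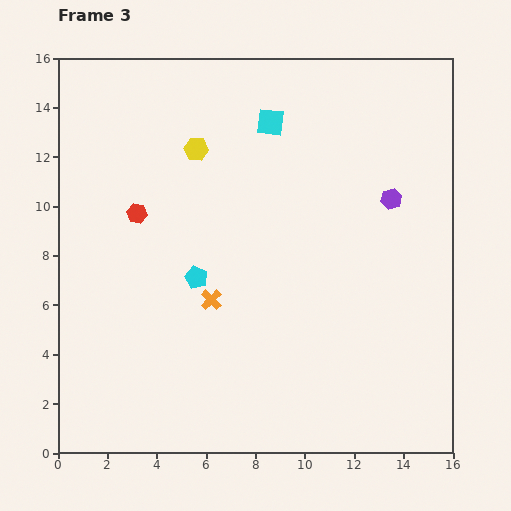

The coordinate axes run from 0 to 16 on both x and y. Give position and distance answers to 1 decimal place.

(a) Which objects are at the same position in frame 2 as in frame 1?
the yellow hexagon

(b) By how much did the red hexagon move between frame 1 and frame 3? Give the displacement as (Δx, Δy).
(0.6, 0.0)

The red hexagon was at (2.6, 9.7) in frame 1 and (3.2, 9.7) in frame 3.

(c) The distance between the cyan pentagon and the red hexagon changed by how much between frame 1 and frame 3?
-1.0

Distance in frame 1: 4.5. Distance in frame 3: 3.5.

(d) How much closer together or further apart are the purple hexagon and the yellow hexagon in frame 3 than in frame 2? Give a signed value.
+2.1

Distance in frame 2: 6.0. Distance in frame 3: 8.1.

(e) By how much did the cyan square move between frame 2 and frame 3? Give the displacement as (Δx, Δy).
(2.8, 5.7)

The cyan square was at (5.8, 7.7) in frame 2 and (8.6, 13.4) in frame 3.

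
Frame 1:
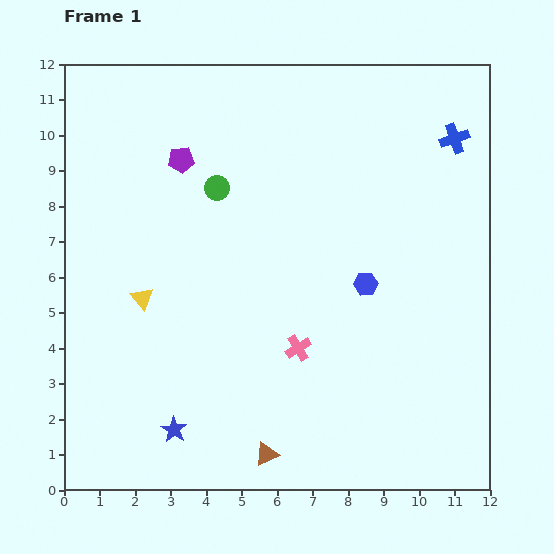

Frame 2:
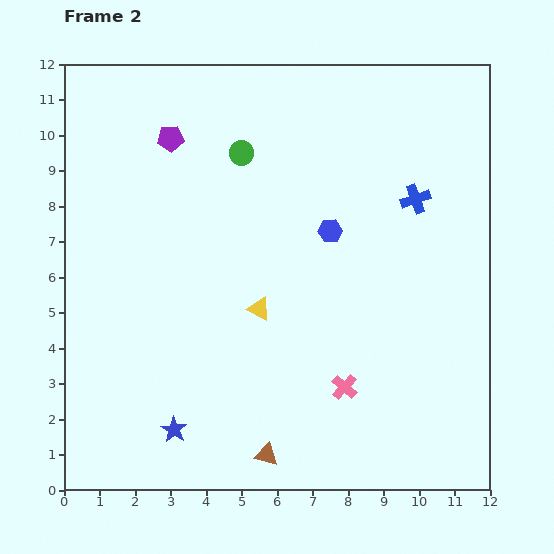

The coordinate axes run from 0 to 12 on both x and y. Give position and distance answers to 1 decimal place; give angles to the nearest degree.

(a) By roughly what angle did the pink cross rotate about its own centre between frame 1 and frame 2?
17° counter-clockwise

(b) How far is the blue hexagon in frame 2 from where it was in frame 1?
1.8

The blue hexagon moved from (8.5, 5.8) to (7.5, 7.3), a distance of √(1.0² + 1.5²) ≈ 1.8.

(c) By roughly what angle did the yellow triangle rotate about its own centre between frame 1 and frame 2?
22° counter-clockwise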